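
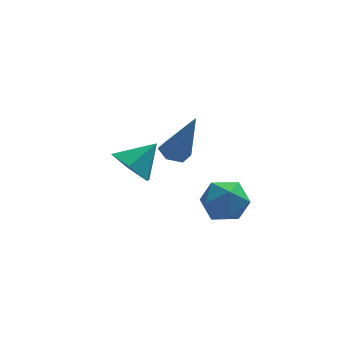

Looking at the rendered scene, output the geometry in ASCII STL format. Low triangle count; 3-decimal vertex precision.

solid 
facet normal -0.580 0.756 0.303
outer loop
vertex -0.907 0.387 -0.783
vertex -1.661 -0.109 -0.988
vertex -1.288 -0.161 -0.143
endloop
endfacet
facet normal 0.037 0.748 0.663
outer loop
vertex -0.907 0.387 -0.783
vertex -1.288 -0.161 -0.143
vertex -0.368 -0.126 -0.234
endloop
endfacet
facet normal 0.569 0.800 0.189
outer loop
vertex -0.907 0.387 -0.783
vertex -0.368 -0.126 -0.234
vertex -0.172 -0.052 -1.135
endloop
endfacet
facet normal 0.281 0.841 -0.462
outer loop
vertex -0.907 0.387 -0.783
vertex -0.172 -0.052 -1.135
vertex -0.971 -0.041 -1.601
endloop
endfacet
facet normal -0.429 0.814 -0.392
outer loop
vertex -0.907 0.387 -0.783
vertex -0.971 -0.041 -1.601
vertex -1.661 -0.109 -0.988
endloop
endfacet
facet normal 0.093 0.116 0.989
outer loop
vertex -0.368 -0.126 -0.234
vertex -1.288 -0.161 -0.143
vertex -0.789 -0.939 -0.099
endloop
endfacet
facet normal -0.904 0.130 0.407
outer loop
vertex -1.288 -0.161 -0.143
vertex -1.661 -0.109 -0.988
vertex -1.588 -0.928 -0.565
endloop
endfacet
facet normal -0.660 0.222 -0.718
outer loop
vertex -1.661 -0.109 -0.988
vertex -0.971 -0.041 -1.601
vertex -1.392 -0.854 -1.466
endloop
endfacet
facet normal 0.488 0.266 -0.831
outer loop
vertex -0.971 -0.041 -1.601
vertex -0.172 -0.052 -1.135
vertex -0.472 -0.819 -1.557
endloop
endfacet
facet normal 0.954 0.201 0.224
outer loop
vertex -0.172 -0.052 -1.135
vertex -0.368 -0.126 -0.234
vertex -0.099 -0.871 -0.712
endloop
endfacet
facet normal -0.281 -0.841 0.462
outer loop
vertex -0.853 -1.367 -0.917
vertex -0.789 -0.939 -0.099
vertex -1.588 -0.928 -0.565
endloop
endfacet
facet normal -0.569 -0.800 -0.189
outer loop
vertex -0.853 -1.367 -0.917
vertex -1.588 -0.928 -0.565
vertex -1.392 -0.854 -1.466
endloop
endfacet
facet normal -0.037 -0.748 -0.663
outer loop
vertex -0.853 -1.367 -0.917
vertex -1.392 -0.854 -1.466
vertex -0.472 -0.819 -1.557
endloop
endfacet
facet normal 0.580 -0.756 -0.303
outer loop
vertex -0.853 -1.367 -0.917
vertex -0.472 -0.819 -1.557
vertex -0.099 -0.871 -0.712
endloop
endfacet
facet normal 0.429 -0.814 0.392
outer loop
vertex -0.853 -1.367 -0.917
vertex -0.099 -0.871 -0.712
vertex -0.789 -0.939 -0.099
endloop
endfacet
facet normal -0.488 -0.266 0.831
outer loop
vertex -1.588 -0.928 -0.565
vertex -0.789 -0.939 -0.099
vertex -1.288 -0.161 -0.143
endloop
endfacet
facet normal -0.954 -0.201 -0.224
outer loop
vertex -1.392 -0.854 -1.466
vertex -1.588 -0.928 -0.565
vertex -1.661 -0.109 -0.988
endloop
endfacet
facet normal -0.093 -0.116 -0.989
outer loop
vertex -0.472 -0.819 -1.557
vertex -1.392 -0.854 -1.466
vertex -0.971 -0.041 -1.601
endloop
endfacet
facet normal 0.904 -0.130 -0.407
outer loop
vertex -0.099 -0.871 -0.712
vertex -0.472 -0.819 -1.557
vertex -0.172 -0.052 -1.135
endloop
endfacet
facet normal 0.660 -0.222 0.718
outer loop
vertex -0.789 -0.939 -0.099
vertex -0.099 -0.871 -0.712
vertex -0.368 -0.126 -0.234
endloop
endfacet
facet normal -0.308 0.231 -0.923
outer loop
vertex -1.601 4.244 -1.227
vertex -1.968 3.744 -1.23
vertex -2.184 4.286 -1.022
endloop
endfacet
facet normal 0.209 0.887 0.411
outer loop
vertex -1.601 4.244 -1.227
vertex -2.184 4.286 -1.022
vertex -1.292 3.236 0.79
endloop
endfacet
facet normal -0.308 0.231 -0.923
outer loop
vertex -2.184 4.286 -1.022
vertex -1.968 3.744 -1.23
vertex -2.551 3.786 -1.025
endloop
endfacet
facet normal -0.650 0.474 0.594
outer loop
vertex -2.184 4.286 -1.022
vertex -2.551 3.786 -1.025
vertex -1.292 3.236 0.79
endloop
endfacet
facet normal -0.308 0.231 -0.923
outer loop
vertex -2.551 3.786 -1.025
vertex -1.968 3.744 -1.23
vertex -2.334 3.244 -1.233
endloop
endfacet
facet normal -0.786 -0.469 0.403
outer loop
vertex -2.551 3.786 -1.025
vertex -2.334 3.244 -1.233
vertex -1.292 3.236 0.79
endloop
endfacet
facet normal -0.309 0.232 -0.922
outer loop
vertex -2.334 3.244 -1.233
vertex -1.968 3.744 -1.23
vertex -1.751 3.202 -1.439
endloop
endfacet
facet normal -0.062 -0.998 0.028
outer loop
vertex -2.334 3.244 -1.233
vertex -1.751 3.202 -1.439
vertex -1.292 3.236 0.79
endloop
endfacet
facet normal -0.309 0.232 -0.922
outer loop
vertex -1.751 3.202 -1.439
vertex -1.968 3.744 -1.23
vertex -1.384 3.702 -1.436
endloop
endfacet
facet normal 0.797 -0.584 -0.155
outer loop
vertex -1.751 3.202 -1.439
vertex -1.384 3.702 -1.436
vertex -1.292 3.236 0.79
endloop
endfacet
facet normal -0.309 0.232 -0.922
outer loop
vertex -1.384 3.702 -1.436
vertex -1.968 3.744 -1.23
vertex -1.601 4.244 -1.227
endloop
endfacet
facet normal 0.933 0.359 0.037
outer loop
vertex -1.384 3.702 -1.436
vertex -1.601 4.244 -1.227
vertex -1.292 3.236 0.79
endloop
endfacet
facet normal -0.716 -0.277 -0.640
outer loop
vertex -3.094 1.926 -1.32
vertex -3.73 1.974 -0.629
vertex -3.551 2.731 -1.157
endloop
endfacet
facet normal 0.800 0.516 -0.307
outer loop
vertex -3.094 1.926 -1.32
vertex -3.551 2.731 -1.157
vertex -2.77 2.346 0.229
endloop
endfacet
facet normal -0.717 -0.277 -0.640
outer loop
vertex -3.551 2.731 -1.157
vertex -3.73 1.974 -0.629
vertex -4.187 2.78 -0.466
endloop
endfacet
facet normal 0.226 0.964 0.140
outer loop
vertex -3.551 2.731 -1.157
vertex -4.187 2.78 -0.466
vertex -2.77 2.346 0.229
endloop
endfacet
facet normal -0.716 -0.277 -0.641
outer loop
vertex -4.187 2.78 -0.466
vertex -3.73 1.974 -0.629
vertex -4.366 2.023 0.061
endloop
endfacet
facet normal -0.202 0.591 0.781
outer loop
vertex -4.187 2.78 -0.466
vertex -4.366 2.023 0.061
vertex -2.77 2.346 0.229
endloop
endfacet
facet normal -0.716 -0.278 -0.640
outer loop
vertex -4.366 2.023 0.061
vertex -3.73 1.974 -0.629
vertex -3.909 1.218 -0.101
endloop
endfacet
facet normal -0.056 -0.228 0.972
outer loop
vertex -4.366 2.023 0.061
vertex -3.909 1.218 -0.101
vertex -2.77 2.346 0.229
endloop
endfacet
facet normal -0.717 -0.277 -0.640
outer loop
vertex -3.909 1.218 -0.101
vertex -3.73 1.974 -0.629
vertex -3.273 1.169 -0.792
endloop
endfacet
facet normal 0.518 -0.676 0.524
outer loop
vertex -3.909 1.218 -0.101
vertex -3.273 1.169 -0.792
vertex -2.77 2.346 0.229
endloop
endfacet
facet normal -0.716 -0.277 -0.640
outer loop
vertex -3.273 1.169 -0.792
vertex -3.73 1.974 -0.629
vertex -3.094 1.926 -1.32
endloop
endfacet
facet normal 0.946 -0.304 -0.115
outer loop
vertex -3.273 1.169 -0.792
vertex -3.094 1.926 -1.32
vertex -2.77 2.346 0.229
endloop
endfacet

endsolid


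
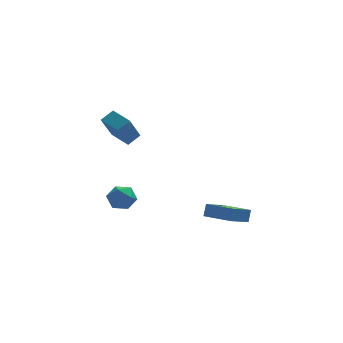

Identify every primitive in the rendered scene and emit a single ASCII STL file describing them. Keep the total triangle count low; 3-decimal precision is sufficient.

solid 
facet normal -0.652 0.182 0.736
outer loop
vertex -3.44 0.514 -2.388
vertex -2.783 0.189 -1.726
vertex -2.799 1.145 -1.977
endloop
endfacet
facet normal -0.748 0.635 0.192
outer loop
vertex -3.44 0.514 -2.388
vertex -2.799 1.145 -1.977
vertex -2.998 1.203 -2.943
endloop
endfacet
facet normal -0.885 0.251 -0.393
outer loop
vertex -3.44 0.514 -2.388
vertex -2.998 1.203 -2.943
vertex -3.105 0.283 -3.289
endloop
endfacet
facet normal -0.872 -0.441 -0.211
outer loop
vertex -3.44 0.514 -2.388
vertex -3.105 0.283 -3.289
vertex -2.971 -0.343 -2.537
endloop
endfacet
facet normal -0.728 -0.483 0.486
outer loop
vertex -3.44 0.514 -2.388
vertex -2.971 -0.343 -2.537
vertex -2.783 0.189 -1.726
endloop
endfacet
facet normal -0.136 0.987 0.087
outer loop
vertex -2.998 1.203 -2.943
vertex -2.799 1.145 -1.977
vertex -2.069 1.303 -2.623
endloop
endfacet
facet normal 0.019 0.254 0.967
outer loop
vertex -2.799 1.145 -1.977
vertex -2.783 0.189 -1.726
vertex -1.935 0.677 -1.871
endloop
endfacet
facet normal -0.105 -0.820 0.562
outer loop
vertex -2.783 0.189 -1.726
vertex -2.971 -0.343 -2.537
vertex -2.042 -0.243 -2.217
endloop
endfacet
facet normal -0.338 -0.752 -0.566
outer loop
vertex -2.971 -0.343 -2.537
vertex -3.105 0.283 -3.289
vertex -2.241 -0.185 -3.183
endloop
endfacet
facet normal -0.357 0.365 -0.860
outer loop
vertex -3.105 0.283 -3.289
vertex -2.998 1.203 -2.943
vertex -2.257 0.771 -3.434
endloop
endfacet
facet normal 0.872 0.441 0.211
outer loop
vertex -1.6 0.446 -2.772
vertex -2.069 1.303 -2.623
vertex -1.935 0.677 -1.871
endloop
endfacet
facet normal 0.885 -0.251 0.393
outer loop
vertex -1.6 0.446 -2.772
vertex -1.935 0.677 -1.871
vertex -2.042 -0.243 -2.217
endloop
endfacet
facet normal 0.748 -0.635 -0.192
outer loop
vertex -1.6 0.446 -2.772
vertex -2.042 -0.243 -2.217
vertex -2.241 -0.185 -3.183
endloop
endfacet
facet normal 0.652 -0.182 -0.736
outer loop
vertex -1.6 0.446 -2.772
vertex -2.241 -0.185 -3.183
vertex -2.257 0.771 -3.434
endloop
endfacet
facet normal 0.728 0.483 -0.486
outer loop
vertex -1.6 0.446 -2.772
vertex -2.257 0.771 -3.434
vertex -2.069 1.303 -2.623
endloop
endfacet
facet normal 0.338 0.752 0.566
outer loop
vertex -1.935 0.677 -1.871
vertex -2.069 1.303 -2.623
vertex -2.799 1.145 -1.977
endloop
endfacet
facet normal 0.357 -0.365 0.860
outer loop
vertex -2.042 -0.243 -2.217
vertex -1.935 0.677 -1.871
vertex -2.783 0.189 -1.726
endloop
endfacet
facet normal 0.136 -0.987 -0.087
outer loop
vertex -2.241 -0.185 -3.183
vertex -2.042 -0.243 -2.217
vertex -2.971 -0.343 -2.537
endloop
endfacet
facet normal -0.019 -0.254 -0.967
outer loop
vertex -2.257 0.771 -3.434
vertex -2.241 -0.185 -3.183
vertex -3.105 0.283 -3.289
endloop
endfacet
facet normal 0.105 0.820 -0.562
outer loop
vertex -2.069 1.303 -2.623
vertex -2.257 0.771 -3.434
vertex -2.998 1.203 -2.943
endloop
endfacet
facet normal -0.666 0.730 -0.152
outer loop
vertex 2.37 -0.455 -3.043
vertex 3.609 0.516 -3.808
vertex 2.159 -0.814 -3.841
endloop
endfacet
facet normal -0.708 -0.555 0.437
outer loop
vertex 3.511 -2.296 -3.532
vertex 2.37 -0.455 -3.043
vertex 2.159 -0.814 -3.841
endloop
endfacet
facet normal -0.666 0.730 -0.152
outer loop
vertex 2.159 -0.814 -3.841
vertex 3.609 0.516 -3.808
vertex 3.398 0.157 -4.606
endloop
endfacet
facet normal -0.235 -0.399 -0.886
outer loop
vertex 3.398 0.157 -4.606
vertex 3.511 -2.296 -3.532
vertex 2.159 -0.814 -3.841
endloop
endfacet
facet normal 0.235 0.399 0.886
outer loop
vertex 2.37 -0.455 -3.043
vertex 4.961 -0.966 -3.499
vertex 3.609 0.516 -3.808
endloop
endfacet
facet normal -0.708 -0.555 0.437
outer loop
vertex 3.722 -1.937 -2.734
vertex 2.37 -0.455 -3.043
vertex 3.511 -2.296 -3.532
endloop
endfacet
facet normal 0.235 0.399 0.886
outer loop
vertex 3.722 -1.937 -2.734
vertex 4.961 -0.966 -3.499
vertex 2.37 -0.455 -3.043
endloop
endfacet
facet normal 0.708 0.555 -0.437
outer loop
vertex 3.609 0.516 -3.808
vertex 4.961 -0.966 -3.499
vertex 3.398 0.157 -4.606
endloop
endfacet
facet normal -0.235 -0.399 -0.886
outer loop
vertex 4.75 -1.325 -4.297
vertex 3.511 -2.296 -3.532
vertex 3.398 0.157 -4.606
endloop
endfacet
facet normal 0.708 0.555 -0.437
outer loop
vertex 3.398 0.157 -4.606
vertex 4.961 -0.966 -3.499
vertex 4.75 -1.325 -4.297
endloop
endfacet
facet normal 0.666 -0.730 0.152
outer loop
vertex 4.75 -1.325 -4.297
vertex 3.722 -1.937 -2.734
vertex 3.511 -2.296 -3.532
endloop
endfacet
facet normal 0.666 -0.730 0.152
outer loop
vertex 4.961 -0.966 -3.499
vertex 3.722 -1.937 -2.734
vertex 4.75 -1.325 -4.297
endloop
endfacet
facet normal -0.359 -0.420 0.833
outer loop
vertex -2.277 -1.627 4.897
vertex -3.066 -0.405 5.173
vertex -3.036 -2.0 4.382
endloop
endfacet
facet normal 0.533 -0.826 -0.187
outer loop
vertex -2.314 -1.155 2.707
vertex -2.277 -1.627 4.897
vertex -3.036 -2.0 4.382
endloop
endfacet
facet normal -0.359 -0.420 0.833
outer loop
vertex -3.036 -2.0 4.382
vertex -3.066 -0.405 5.173
vertex -3.824 -0.778 4.658
endloop
endfacet
facet normal -0.766 -0.377 -0.520
outer loop
vertex -3.824 -0.778 4.658
vertex -2.314 -1.155 2.707
vertex -3.036 -2.0 4.382
endloop
endfacet
facet normal 0.766 0.377 0.520
outer loop
vertex -2.277 -1.627 4.897
vertex -2.344 0.44 3.498
vertex -3.066 -0.405 5.173
endloop
endfacet
facet normal 0.533 -0.825 -0.187
outer loop
vertex -1.556 -0.782 3.222
vertex -2.277 -1.627 4.897
vertex -2.314 -1.155 2.707
endloop
endfacet
facet normal 0.767 0.377 0.520
outer loop
vertex -1.556 -0.782 3.222
vertex -2.344 0.44 3.498
vertex -2.277 -1.627 4.897
endloop
endfacet
facet normal -0.533 0.825 0.187
outer loop
vertex -3.066 -0.405 5.173
vertex -2.344 0.44 3.498
vertex -3.824 -0.778 4.658
endloop
endfacet
facet normal -0.766 -0.377 -0.520
outer loop
vertex -3.103 0.067 2.983
vertex -2.314 -1.155 2.707
vertex -3.824 -0.778 4.658
endloop
endfacet
facet normal -0.533 0.825 0.187
outer loop
vertex -3.824 -0.778 4.658
vertex -2.344 0.44 3.498
vertex -3.103 0.067 2.983
endloop
endfacet
facet normal 0.359 0.420 -0.833
outer loop
vertex -3.103 0.067 2.983
vertex -1.556 -0.782 3.222
vertex -2.314 -1.155 2.707
endloop
endfacet
facet normal 0.359 0.420 -0.833
outer loop
vertex -2.344 0.44 3.498
vertex -1.556 -0.782 3.222
vertex -3.103 0.067 2.983
endloop
endfacet

endsolid


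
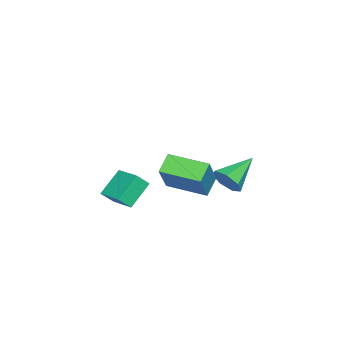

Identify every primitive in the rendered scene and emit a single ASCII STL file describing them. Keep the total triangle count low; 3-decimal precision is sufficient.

solid 
facet normal -0.566 -0.050 -0.823
outer loop
vertex 1.402 -0.838 2.282
vertex 1.447 1.265 2.122
vertex 2.366 -0.909 1.623
endloop
endfacet
facet normal -0.021 -0.997 0.076
outer loop
vertex 3.533 -0.805 3.318
vertex 1.402 -0.838 2.282
vertex 2.366 -0.909 1.623
endloop
endfacet
facet normal -0.566 -0.050 -0.823
outer loop
vertex 2.366 -0.909 1.623
vertex 1.447 1.265 2.122
vertex 2.411 1.194 1.463
endloop
endfacet
facet normal 0.824 -0.061 -0.564
outer loop
vertex 2.411 1.194 1.463
vertex 3.533 -0.805 3.318
vertex 2.366 -0.909 1.623
endloop
endfacet
facet normal -0.824 0.061 0.564
outer loop
vertex 1.402 -0.838 2.282
vertex 2.614 1.369 3.817
vertex 1.447 1.265 2.122
endloop
endfacet
facet normal -0.021 -0.997 0.076
outer loop
vertex 2.569 -0.734 3.977
vertex 1.402 -0.838 2.282
vertex 3.533 -0.805 3.318
endloop
endfacet
facet normal -0.824 0.061 0.564
outer loop
vertex 2.569 -0.734 3.977
vertex 2.614 1.369 3.817
vertex 1.402 -0.838 2.282
endloop
endfacet
facet normal 0.021 0.997 -0.076
outer loop
vertex 1.447 1.265 2.122
vertex 2.614 1.369 3.817
vertex 2.411 1.194 1.463
endloop
endfacet
facet normal 0.824 -0.061 -0.564
outer loop
vertex 3.578 1.298 3.158
vertex 3.533 -0.805 3.318
vertex 2.411 1.194 1.463
endloop
endfacet
facet normal 0.021 0.997 -0.076
outer loop
vertex 2.411 1.194 1.463
vertex 2.614 1.369 3.817
vertex 3.578 1.298 3.158
endloop
endfacet
facet normal 0.566 0.050 0.823
outer loop
vertex 3.578 1.298 3.158
vertex 2.569 -0.734 3.977
vertex 3.533 -0.805 3.318
endloop
endfacet
facet normal 0.566 0.050 0.823
outer loop
vertex 2.614 1.369 3.817
vertex 2.569 -0.734 3.977
vertex 3.578 1.298 3.158
endloop
endfacet
facet normal 0.829 -0.356 -0.431
outer loop
vertex -2.407 0.367 -0.13
vertex -2.891 0.194 -0.917
vertex -2.429 0.975 -0.674
endloop
endfacet
facet normal 0.210 0.656 0.725
outer loop
vertex -2.407 0.367 -0.13
vertex -2.429 0.975 -0.674
vertex -4.649 0.946 -0.003
endloop
endfacet
facet normal 0.829 -0.356 -0.432
outer loop
vertex -2.429 0.975 -0.674
vertex -2.891 0.194 -0.917
vertex -2.799 0.995 -1.401
endloop
endfacet
facet normal -0.004 1.000 0.030
outer loop
vertex -2.429 0.975 -0.674
vertex -2.799 0.995 -1.401
vertex -4.649 0.946 -0.003
endloop
endfacet
facet normal 0.829 -0.356 -0.431
outer loop
vertex -2.799 0.995 -1.401
vertex -2.891 0.194 -0.917
vertex -3.238 0.411 -1.763
endloop
endfacet
facet normal -0.448 0.690 -0.569
outer loop
vertex -2.799 0.995 -1.401
vertex -3.238 0.411 -1.763
vertex -4.649 0.946 -0.003
endloop
endfacet
facet normal 0.829 -0.355 -0.431
outer loop
vertex -3.238 0.411 -1.763
vertex -2.891 0.194 -0.917
vertex -3.416 -0.337 -1.489
endloop
endfacet
facet normal -0.785 -0.039 -0.618
outer loop
vertex -3.238 0.411 -1.763
vertex -3.416 -0.337 -1.489
vertex -4.649 0.946 -0.003
endloop
endfacet
facet normal 0.829 -0.355 -0.432
outer loop
vertex -3.416 -0.337 -1.489
vertex -2.891 0.194 -0.917
vertex -3.198 -0.685 -0.784
endloop
endfacet
facet normal -0.763 -0.641 -0.080
outer loop
vertex -3.416 -0.337 -1.489
vertex -3.198 -0.685 -0.784
vertex -4.649 0.946 -0.003
endloop
endfacet
facet normal 0.829 -0.355 -0.432
outer loop
vertex -3.198 -0.685 -0.784
vertex -2.891 0.194 -0.917
vertex -2.749 -0.371 -0.18
endloop
endfacet
facet normal -0.398 -0.659 0.638
outer loop
vertex -3.198 -0.685 -0.784
vertex -2.749 -0.371 -0.18
vertex -4.649 0.946 -0.003
endloop
endfacet
facet normal 0.829 -0.355 -0.432
outer loop
vertex -2.749 -0.371 -0.18
vertex -2.891 0.194 -0.917
vertex -2.407 0.367 -0.13
endloop
endfacet
facet normal 0.035 -0.084 0.996
outer loop
vertex -2.749 -0.371 -0.18
vertex -2.407 0.367 -0.13
vertex -4.649 0.946 -0.003
endloop
endfacet
facet normal -0.724 0.266 0.636
outer loop
vertex 0.747 -4.079 1.033
vertex 1.542 -2.8 1.402
vertex 0.295 -3.59 0.314
endloop
endfacet
facet normal -0.513 -0.825 -0.238
outer loop
vertex 1.518 -4.04 -0.762
vertex 0.747 -4.079 1.033
vertex 0.295 -3.59 0.314
endloop
endfacet
facet normal -0.724 0.266 0.637
outer loop
vertex 0.295 -3.59 0.314
vertex 1.542 -2.8 1.402
vertex 1.089 -2.312 0.683
endloop
endfacet
facet normal -0.462 0.499 -0.733
outer loop
vertex 1.089 -2.312 0.683
vertex 1.518 -4.04 -0.762
vertex 0.295 -3.59 0.314
endloop
endfacet
facet normal 0.462 -0.499 0.733
outer loop
vertex 0.747 -4.079 1.033
vertex 2.765 -3.25 0.326
vertex 1.542 -2.8 1.402
endloop
endfacet
facet normal -0.512 -0.826 -0.238
outer loop
vertex 1.971 -4.528 -0.043
vertex 0.747 -4.079 1.033
vertex 1.518 -4.04 -0.762
endloop
endfacet
facet normal 0.462 -0.499 0.733
outer loop
vertex 1.971 -4.528 -0.043
vertex 2.765 -3.25 0.326
vertex 0.747 -4.079 1.033
endloop
endfacet
facet normal 0.512 0.825 0.237
outer loop
vertex 1.542 -2.8 1.402
vertex 2.765 -3.25 0.326
vertex 1.089 -2.312 0.683
endloop
endfacet
facet normal -0.462 0.499 -0.733
outer loop
vertex 2.313 -2.761 -0.393
vertex 1.518 -4.04 -0.762
vertex 1.089 -2.312 0.683
endloop
endfacet
facet normal 0.512 0.825 0.239
outer loop
vertex 1.089 -2.312 0.683
vertex 2.765 -3.25 0.326
vertex 2.313 -2.761 -0.393
endloop
endfacet
facet normal 0.724 -0.266 -0.637
outer loop
vertex 2.313 -2.761 -0.393
vertex 1.971 -4.528 -0.043
vertex 1.518 -4.04 -0.762
endloop
endfacet
facet normal 0.724 -0.266 -0.636
outer loop
vertex 2.765 -3.25 0.326
vertex 1.971 -4.528 -0.043
vertex 2.313 -2.761 -0.393
endloop
endfacet

endsolid


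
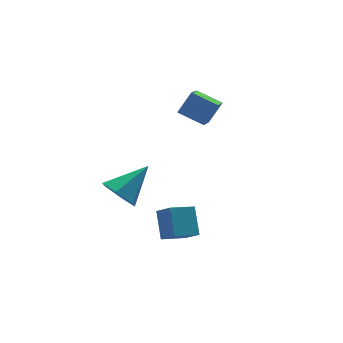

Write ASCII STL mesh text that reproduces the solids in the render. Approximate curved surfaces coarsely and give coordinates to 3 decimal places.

solid 
facet normal -0.948 -0.022 0.317
outer loop
vertex -0.133 -0.79 -1.504
vertex -0.38 0.009 -2.187
vertex -0.463 -1.798 -2.564
endloop
endfacet
facet normal 0.229 -0.740 0.632
outer loop
vertex 0.76 -1.769 -2.973
vertex -0.133 -0.79 -1.504
vertex -0.463 -1.798 -2.564
endloop
endfacet
facet normal -0.948 -0.022 0.316
outer loop
vertex -0.463 -1.798 -2.564
vertex -0.38 0.009 -2.187
vertex -0.71 -0.999 -3.248
endloop
endfacet
facet normal -0.220 -0.673 -0.706
outer loop
vertex -0.71 -0.999 -3.248
vertex 0.76 -1.769 -2.973
vertex -0.463 -1.798 -2.564
endloop
endfacet
facet normal 0.220 0.672 0.707
outer loop
vertex -0.133 -0.79 -1.504
vertex 0.843 0.038 -2.596
vertex -0.38 0.009 -2.187
endloop
endfacet
facet normal 0.228 -0.740 0.632
outer loop
vertex 1.09 -0.761 -1.912
vertex -0.133 -0.79 -1.504
vertex 0.76 -1.769 -2.973
endloop
endfacet
facet normal 0.220 0.673 0.706
outer loop
vertex 1.09 -0.761 -1.912
vertex 0.843 0.038 -2.596
vertex -0.133 -0.79 -1.504
endloop
endfacet
facet normal -0.229 0.740 -0.632
outer loop
vertex -0.38 0.009 -2.187
vertex 0.843 0.038 -2.596
vertex -0.71 -0.999 -3.248
endloop
endfacet
facet normal -0.220 -0.672 -0.707
outer loop
vertex 0.513 -0.97 -3.656
vertex 0.76 -1.769 -2.973
vertex -0.71 -0.999 -3.248
endloop
endfacet
facet normal -0.229 0.740 -0.633
outer loop
vertex -0.71 -0.999 -3.248
vertex 0.843 0.038 -2.596
vertex 0.513 -0.97 -3.656
endloop
endfacet
facet normal 0.948 0.023 -0.316
outer loop
vertex 0.513 -0.97 -3.656
vertex 1.09 -0.761 -1.912
vertex 0.76 -1.769 -2.973
endloop
endfacet
facet normal 0.948 0.022 -0.316
outer loop
vertex 0.843 0.038 -2.596
vertex 1.09 -0.761 -1.912
vertex 0.513 -0.97 -3.656
endloop
endfacet
facet normal -0.810 -0.140 -0.570
outer loop
vertex -1.074 0.709 -2.089
vertex -1.644 1.128 -1.382
vertex -1.238 1.696 -2.099
endloop
endfacet
facet normal 0.838 0.134 -0.530
outer loop
vertex -1.074 0.709 -2.089
vertex -1.238 1.696 -2.099
vertex -0.016 1.412 -0.238
endloop
endfacet
facet normal -0.810 -0.140 -0.570
outer loop
vertex -1.238 1.696 -2.099
vertex -1.644 1.128 -1.382
vertex -1.808 2.115 -1.392
endloop
endfacet
facet normal 0.448 0.880 -0.160
outer loop
vertex -1.238 1.696 -2.099
vertex -1.808 2.115 -1.392
vertex -0.016 1.412 -0.238
endloop
endfacet
facet normal -0.810 -0.140 -0.570
outer loop
vertex -1.808 2.115 -1.392
vertex -1.644 1.128 -1.382
vertex -2.214 1.548 -0.676
endloop
endfacet
facet normal -0.069 0.801 0.595
outer loop
vertex -1.808 2.115 -1.392
vertex -2.214 1.548 -0.676
vertex -0.016 1.412 -0.238
endloop
endfacet
facet normal -0.810 -0.141 -0.570
outer loop
vertex -2.214 1.548 -0.676
vertex -1.644 1.128 -1.382
vertex -2.049 0.561 -0.666
endloop
endfacet
facet normal -0.197 -0.023 0.980
outer loop
vertex -2.214 1.548 -0.676
vertex -2.049 0.561 -0.666
vertex -0.016 1.412 -0.238
endloop
endfacet
facet normal -0.810 -0.141 -0.570
outer loop
vertex -2.049 0.561 -0.666
vertex -1.644 1.128 -1.382
vertex -1.479 0.142 -1.372
endloop
endfacet
facet normal 0.193 -0.768 0.611
outer loop
vertex -2.049 0.561 -0.666
vertex -1.479 0.142 -1.372
vertex -0.016 1.412 -0.238
endloop
endfacet
facet normal -0.810 -0.141 -0.569
outer loop
vertex -1.479 0.142 -1.372
vertex -1.644 1.128 -1.382
vertex -1.074 0.709 -2.089
endloop
endfacet
facet normal 0.710 -0.689 -0.144
outer loop
vertex -1.479 0.142 -1.372
vertex -1.074 0.709 -2.089
vertex -0.016 1.412 -0.238
endloop
endfacet
facet normal -0.577 0.729 0.367
outer loop
vertex 2.283 1.68 3.641
vertex 3.152 2.754 2.875
vertex 1.535 1.583 2.658
endloop
endfacet
facet normal -0.550 -0.680 0.485
outer loop
vertex 2.308 0.606 2.165
vertex 2.283 1.68 3.641
vertex 1.535 1.583 2.658
endloop
endfacet
facet normal -0.577 0.729 0.368
outer loop
vertex 1.535 1.583 2.658
vertex 3.152 2.754 2.875
vertex 2.403 2.657 1.891
endloop
endfacet
facet normal -0.604 -0.078 -0.793
outer loop
vertex 2.403 2.657 1.891
vertex 2.308 0.606 2.165
vertex 1.535 1.583 2.658
endloop
endfacet
facet normal 0.604 0.077 0.793
outer loop
vertex 2.283 1.68 3.641
vertex 3.925 1.777 2.382
vertex 3.152 2.754 2.875
endloop
endfacet
facet normal -0.550 -0.680 0.485
outer loop
vertex 3.057 0.703 3.149
vertex 2.283 1.68 3.641
vertex 2.308 0.606 2.165
endloop
endfacet
facet normal 0.604 0.079 0.793
outer loop
vertex 3.057 0.703 3.149
vertex 3.925 1.777 2.382
vertex 2.283 1.68 3.641
endloop
endfacet
facet normal 0.550 0.680 -0.485
outer loop
vertex 3.152 2.754 2.875
vertex 3.925 1.777 2.382
vertex 2.403 2.657 1.891
endloop
endfacet
facet normal -0.603 -0.078 -0.794
outer loop
vertex 3.177 1.68 1.399
vertex 2.308 0.606 2.165
vertex 2.403 2.657 1.891
endloop
endfacet
facet normal 0.550 0.680 -0.485
outer loop
vertex 2.403 2.657 1.891
vertex 3.925 1.777 2.382
vertex 3.177 1.68 1.399
endloop
endfacet
facet normal 0.577 -0.729 -0.368
outer loop
vertex 3.177 1.68 1.399
vertex 3.057 0.703 3.149
vertex 2.308 0.606 2.165
endloop
endfacet
facet normal 0.577 -0.729 -0.367
outer loop
vertex 3.925 1.777 2.382
vertex 3.057 0.703 3.149
vertex 3.177 1.68 1.399
endloop
endfacet

endsolid


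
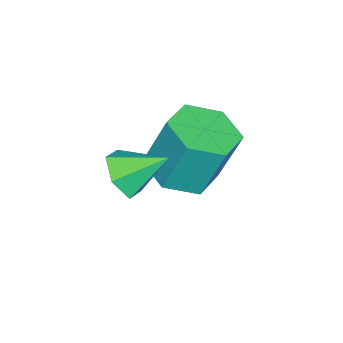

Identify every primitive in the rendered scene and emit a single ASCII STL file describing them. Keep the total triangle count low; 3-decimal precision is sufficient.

solid 
facet normal 0.059 -0.345 -0.937
outer loop
vertex 2.997 1.911 2.04
vertex 2.202 1.964 1.97
vertex 2.663 2.586 1.77
endloop
endfacet
facet normal 0.907 0.411 -0.094
outer loop
vertex 2.997 1.911 2.04
vertex 2.663 2.586 1.77
vertex 2.913 2.404 3.379
endloop
endfacet
facet normal 0.907 0.411 -0.094
outer loop
vertex 2.913 2.404 3.379
vertex 2.663 2.586 1.77
vertex 2.579 3.079 3.11
endloop
endfacet
facet normal -0.059 0.344 0.937
outer loop
vertex 2.913 2.404 3.379
vertex 2.579 3.079 3.11
vertex 2.118 2.456 3.31
endloop
endfacet
facet normal 0.058 -0.345 -0.937
outer loop
vertex 2.663 2.586 1.77
vertex 2.202 1.964 1.97
vertex 1.868 2.639 1.701
endloop
endfacet
facet normal 0.092 0.936 -0.339
outer loop
vertex 2.663 2.586 1.77
vertex 1.868 2.639 1.701
vertex 2.579 3.079 3.11
endloop
endfacet
facet normal 0.092 0.936 -0.339
outer loop
vertex 2.579 3.079 3.11
vertex 1.868 2.639 1.701
vertex 1.784 3.132 3.04
endloop
endfacet
facet normal -0.060 0.345 0.937
outer loop
vertex 2.579 3.079 3.11
vertex 1.784 3.132 3.04
vertex 2.118 2.456 3.31
endloop
endfacet
facet normal 0.059 -0.344 -0.937
outer loop
vertex 1.868 2.639 1.701
vertex 2.202 1.964 1.97
vertex 1.407 2.016 1.901
endloop
endfacet
facet normal -0.815 0.525 -0.244
outer loop
vertex 1.868 2.639 1.701
vertex 1.407 2.016 1.901
vertex 1.784 3.132 3.04
endloop
endfacet
facet normal -0.815 0.525 -0.244
outer loop
vertex 1.784 3.132 3.04
vertex 1.407 2.016 1.901
vertex 1.323 2.509 3.24
endloop
endfacet
facet normal -0.060 0.345 0.937
outer loop
vertex 1.784 3.132 3.04
vertex 1.323 2.509 3.24
vertex 2.118 2.456 3.31
endloop
endfacet
facet normal 0.059 -0.344 -0.937
outer loop
vertex 1.407 2.016 1.901
vertex 2.202 1.964 1.97
vertex 1.741 1.341 2.17
endloop
endfacet
facet normal -0.907 -0.411 0.094
outer loop
vertex 1.407 2.016 1.901
vertex 1.741 1.341 2.17
vertex 1.323 2.509 3.24
endloop
endfacet
facet normal -0.907 -0.411 0.094
outer loop
vertex 1.323 2.509 3.24
vertex 1.741 1.341 2.17
vertex 1.657 1.834 3.51
endloop
endfacet
facet normal -0.059 0.345 0.937
outer loop
vertex 1.323 2.509 3.24
vertex 1.657 1.834 3.51
vertex 2.118 2.456 3.31
endloop
endfacet
facet normal 0.060 -0.345 -0.937
outer loop
vertex 1.741 1.341 2.17
vertex 2.202 1.964 1.97
vertex 2.536 1.288 2.24
endloop
endfacet
facet normal -0.092 -0.936 0.339
outer loop
vertex 1.741 1.341 2.17
vertex 2.536 1.288 2.24
vertex 1.657 1.834 3.51
endloop
endfacet
facet normal -0.092 -0.936 0.339
outer loop
vertex 1.657 1.834 3.51
vertex 2.536 1.288 2.24
vertex 2.452 1.781 3.579
endloop
endfacet
facet normal -0.058 0.345 0.937
outer loop
vertex 1.657 1.834 3.51
vertex 2.452 1.781 3.579
vertex 2.118 2.456 3.31
endloop
endfacet
facet normal 0.060 -0.345 -0.937
outer loop
vertex 2.536 1.288 2.24
vertex 2.202 1.964 1.97
vertex 2.997 1.911 2.04
endloop
endfacet
facet normal 0.815 -0.525 0.244
outer loop
vertex 2.536 1.288 2.24
vertex 2.997 1.911 2.04
vertex 2.452 1.781 3.579
endloop
endfacet
facet normal 0.815 -0.525 0.244
outer loop
vertex 2.452 1.781 3.579
vertex 2.997 1.911 2.04
vertex 2.913 2.404 3.379
endloop
endfacet
facet normal -0.059 0.344 0.937
outer loop
vertex 2.452 1.781 3.579
vertex 2.913 2.404 3.379
vertex 2.118 2.456 3.31
endloop
endfacet
facet normal 0.263 -0.795 -0.547
outer loop
vertex 4.454 1.887 2.96
vertex 4.017 1.566 3.216
vertex 3.907 1.876 2.713
endloop
endfacet
facet normal 0.166 0.897 -0.409
outer loop
vertex 4.454 1.887 2.96
vertex 3.907 1.876 2.713
vertex 3.743 2.394 3.784
endloop
endfacet
facet normal 0.263 -0.795 -0.547
outer loop
vertex 3.907 1.876 2.713
vertex 4.017 1.566 3.216
vertex 3.47 1.555 2.969
endloop
endfacet
facet normal -0.683 0.611 -0.400
outer loop
vertex 3.907 1.876 2.713
vertex 3.47 1.555 2.969
vertex 3.743 2.394 3.784
endloop
endfacet
facet normal 0.262 -0.796 -0.546
outer loop
vertex 3.47 1.555 2.969
vertex 4.017 1.566 3.216
vertex 3.579 1.246 3.472
endloop
endfacet
facet normal -0.965 0.069 0.252
outer loop
vertex 3.47 1.555 2.969
vertex 3.579 1.246 3.472
vertex 3.743 2.394 3.784
endloop
endfacet
facet normal 0.262 -0.795 -0.546
outer loop
vertex 3.579 1.246 3.472
vertex 4.017 1.566 3.216
vertex 4.126 1.257 3.718
endloop
endfacet
facet normal -0.400 -0.187 0.897
outer loop
vertex 3.579 1.246 3.472
vertex 4.126 1.257 3.718
vertex 3.743 2.394 3.784
endloop
endfacet
facet normal 0.263 -0.795 -0.547
outer loop
vertex 4.126 1.257 3.718
vertex 4.017 1.566 3.216
vertex 4.564 1.578 3.462
endloop
endfacet
facet normal 0.447 0.099 0.889
outer loop
vertex 4.126 1.257 3.718
vertex 4.564 1.578 3.462
vertex 3.743 2.394 3.784
endloop
endfacet
facet normal 0.263 -0.795 -0.547
outer loop
vertex 4.564 1.578 3.462
vertex 4.017 1.566 3.216
vertex 4.454 1.887 2.96
endloop
endfacet
facet normal 0.730 0.642 0.235
outer loop
vertex 4.564 1.578 3.462
vertex 4.454 1.887 2.96
vertex 3.743 2.394 3.784
endloop
endfacet

endsolid


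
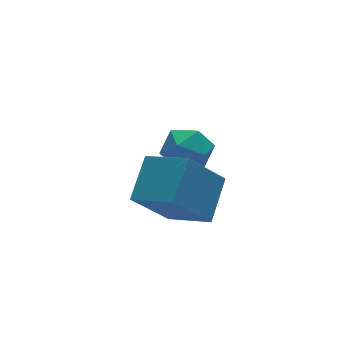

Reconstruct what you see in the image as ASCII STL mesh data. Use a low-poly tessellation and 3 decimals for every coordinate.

solid 
facet normal -0.642 0.006 0.766
outer loop
vertex -3.553 -3.615 2.218
vertex -2.497 -2.63 3.096
vertex -4.294 -2.258 1.587
endloop
endfacet
facet normal -0.625 -0.583 -0.520
outer loop
vertex -2.983 -2.27 0.024
vertex -3.553 -3.615 2.218
vertex -4.294 -2.258 1.587
endloop
endfacet
facet normal -0.642 0.006 0.766
outer loop
vertex -4.294 -2.258 1.587
vertex -2.497 -2.63 3.096
vertex -3.237 -1.273 2.465
endloop
endfacet
facet normal -0.443 0.813 -0.378
outer loop
vertex -3.237 -1.273 2.465
vertex -2.983 -2.27 0.024
vertex -4.294 -2.258 1.587
endloop
endfacet
facet normal 0.443 -0.813 0.378
outer loop
vertex -3.553 -3.615 2.218
vertex -1.186 -2.642 1.533
vertex -2.497 -2.63 3.096
endloop
endfacet
facet normal -0.625 -0.582 -0.520
outer loop
vertex -2.243 -3.627 0.655
vertex -3.553 -3.615 2.218
vertex -2.983 -2.27 0.024
endloop
endfacet
facet normal 0.443 -0.813 0.378
outer loop
vertex -2.243 -3.627 0.655
vertex -1.186 -2.642 1.533
vertex -3.553 -3.615 2.218
endloop
endfacet
facet normal 0.625 0.582 0.520
outer loop
vertex -2.497 -2.63 3.096
vertex -1.186 -2.642 1.533
vertex -3.237 -1.273 2.465
endloop
endfacet
facet normal -0.444 0.813 -0.378
outer loop
vertex -1.927 -1.285 0.902
vertex -2.983 -2.27 0.024
vertex -3.237 -1.273 2.465
endloop
endfacet
facet normal 0.625 0.583 0.519
outer loop
vertex -3.237 -1.273 2.465
vertex -1.186 -2.642 1.533
vertex -1.927 -1.285 0.902
endloop
endfacet
facet normal 0.643 -0.006 -0.766
outer loop
vertex -1.927 -1.285 0.902
vertex -2.243 -3.627 0.655
vertex -2.983 -2.27 0.024
endloop
endfacet
facet normal 0.642 -0.006 -0.767
outer loop
vertex -1.186 -2.642 1.533
vertex -2.243 -3.627 0.655
vertex -1.927 -1.285 0.902
endloop
endfacet
facet normal -0.930 -0.318 0.184
outer loop
vertex -1.501 1.036 0.072
vertex -1.23 0.12 -0.14
vertex -1.161 0.45 0.778
endloop
endfacet
facet normal -0.772 0.254 0.583
outer loop
vertex -1.501 1.036 0.072
vertex -1.161 0.45 0.778
vertex -0.88 1.387 0.742
endloop
endfacet
facet normal -0.599 0.788 0.142
outer loop
vertex -1.501 1.036 0.072
vertex -0.88 1.387 0.742
vertex -0.777 1.635 -0.199
endloop
endfacet
facet normal -0.650 0.546 -0.528
outer loop
vertex -1.501 1.036 0.072
vertex -0.777 1.635 -0.199
vertex -0.993 0.852 -0.743
endloop
endfacet
facet normal -0.854 -0.137 -0.502
outer loop
vertex -1.501 1.036 0.072
vertex -0.993 0.852 -0.743
vertex -1.23 0.12 -0.14
endloop
endfacet
facet normal -0.197 0.097 0.976
outer loop
vertex -0.88 1.387 0.742
vertex -1.161 0.45 0.778
vertex -0.227 0.688 0.943
endloop
endfacet
facet normal -0.453 -0.828 0.332
outer loop
vertex -1.161 0.45 0.778
vertex -1.23 0.12 -0.14
vertex -0.443 -0.095 0.399
endloop
endfacet
facet normal -0.332 -0.534 -0.778
outer loop
vertex -1.23 0.12 -0.14
vertex -0.993 0.852 -0.743
vertex -0.34 0.153 -0.542
endloop
endfacet
facet normal -0.000 0.571 -0.821
outer loop
vertex -0.993 0.852 -0.743
vertex -0.777 1.635 -0.199
vertex -0.059 1.09 -0.578
endloop
endfacet
facet normal 0.083 0.961 0.262
outer loop
vertex -0.777 1.635 -0.199
vertex -0.88 1.387 0.742
vertex 0.01 1.42 0.34
endloop
endfacet
facet normal 0.650 -0.546 0.528
outer loop
vertex 0.281 0.504 0.128
vertex -0.227 0.688 0.943
vertex -0.443 -0.095 0.399
endloop
endfacet
facet normal 0.599 -0.788 -0.142
outer loop
vertex 0.281 0.504 0.128
vertex -0.443 -0.095 0.399
vertex -0.34 0.153 -0.542
endloop
endfacet
facet normal 0.772 -0.254 -0.583
outer loop
vertex 0.281 0.504 0.128
vertex -0.34 0.153 -0.542
vertex -0.059 1.09 -0.578
endloop
endfacet
facet normal 0.930 0.318 -0.184
outer loop
vertex 0.281 0.504 0.128
vertex -0.059 1.09 -0.578
vertex 0.01 1.42 0.34
endloop
endfacet
facet normal 0.854 0.137 0.502
outer loop
vertex 0.281 0.504 0.128
vertex 0.01 1.42 0.34
vertex -0.227 0.688 0.943
endloop
endfacet
facet normal 0.000 -0.571 0.821
outer loop
vertex -0.443 -0.095 0.399
vertex -0.227 0.688 0.943
vertex -1.161 0.45 0.778
endloop
endfacet
facet normal -0.083 -0.961 -0.262
outer loop
vertex -0.34 0.153 -0.542
vertex -0.443 -0.095 0.399
vertex -1.23 0.12 -0.14
endloop
endfacet
facet normal 0.197 -0.097 -0.976
outer loop
vertex -0.059 1.09 -0.578
vertex -0.34 0.153 -0.542
vertex -0.993 0.852 -0.743
endloop
endfacet
facet normal 0.453 0.828 -0.332
outer loop
vertex 0.01 1.42 0.34
vertex -0.059 1.09 -0.578
vertex -0.777 1.635 -0.199
endloop
endfacet
facet normal 0.332 0.534 0.778
outer loop
vertex -0.227 0.688 0.943
vertex 0.01 1.42 0.34
vertex -0.88 1.387 0.742
endloop
endfacet

endsolid


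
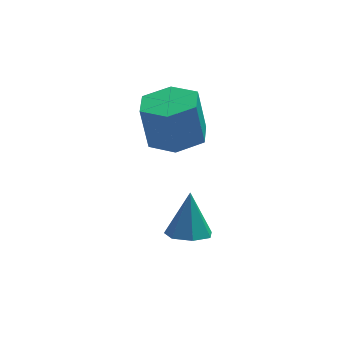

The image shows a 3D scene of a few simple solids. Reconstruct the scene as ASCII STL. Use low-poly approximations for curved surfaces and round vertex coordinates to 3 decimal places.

solid 
facet normal 0.157 -0.036 -0.987
outer loop
vertex -2.549 -0.049 -1.206
vertex -3.381 0.638 -1.363
vertex -2.373 1.027 -1.217
endloop
endfacet
facet normal 0.974 -0.158 0.161
outer loop
vertex -2.549 -0.049 -1.206
vertex -2.373 1.027 -1.217
vertex -2.828 0.014 0.541
endloop
endfacet
facet normal 0.974 -0.158 0.161
outer loop
vertex -2.828 0.014 0.541
vertex -2.373 1.027 -1.217
vertex -2.652 1.09 0.53
endloop
endfacet
facet normal -0.158 0.036 0.987
outer loop
vertex -2.828 0.014 0.541
vertex -2.652 1.09 0.53
vertex -3.659 0.702 0.383
endloop
endfacet
facet normal 0.157 -0.036 -0.987
outer loop
vertex -2.373 1.027 -1.217
vertex -3.381 0.638 -1.363
vertex -3.204 1.714 -1.374
endloop
endfacet
facet normal 0.627 0.775 0.072
outer loop
vertex -2.373 1.027 -1.217
vertex -3.204 1.714 -1.374
vertex -2.652 1.09 0.53
endloop
endfacet
facet normal 0.627 0.775 0.072
outer loop
vertex -2.652 1.09 0.53
vertex -3.204 1.714 -1.374
vertex -3.483 1.777 0.373
endloop
endfacet
facet normal -0.158 0.035 0.987
outer loop
vertex -2.652 1.09 0.53
vertex -3.483 1.777 0.373
vertex -3.659 0.702 0.383
endloop
endfacet
facet normal 0.158 -0.036 -0.987
outer loop
vertex -3.204 1.714 -1.374
vertex -3.381 0.638 -1.363
vertex -4.212 1.326 -1.521
endloop
endfacet
facet normal -0.346 0.934 -0.089
outer loop
vertex -3.204 1.714 -1.374
vertex -4.212 1.326 -1.521
vertex -3.483 1.777 0.373
endloop
endfacet
facet normal -0.346 0.934 -0.089
outer loop
vertex -3.483 1.777 0.373
vertex -4.212 1.326 -1.521
vertex -4.491 1.389 0.226
endloop
endfacet
facet normal -0.157 0.035 0.987
outer loop
vertex -3.483 1.777 0.373
vertex -4.491 1.389 0.226
vertex -3.659 0.702 0.383
endloop
endfacet
facet normal 0.158 -0.036 -0.987
outer loop
vertex -4.212 1.326 -1.521
vertex -3.381 0.638 -1.363
vertex -4.388 0.25 -1.51
endloop
endfacet
facet normal -0.974 0.158 -0.161
outer loop
vertex -4.212 1.326 -1.521
vertex -4.388 0.25 -1.51
vertex -4.491 1.389 0.226
endloop
endfacet
facet normal -0.974 0.158 -0.161
outer loop
vertex -4.491 1.389 0.226
vertex -4.388 0.25 -1.51
vertex -4.667 0.313 0.237
endloop
endfacet
facet normal -0.157 0.036 0.987
outer loop
vertex -4.491 1.389 0.226
vertex -4.667 0.313 0.237
vertex -3.659 0.702 0.383
endloop
endfacet
facet normal 0.158 -0.035 -0.987
outer loop
vertex -4.388 0.25 -1.51
vertex -3.381 0.638 -1.363
vertex -3.557 -0.437 -1.353
endloop
endfacet
facet normal -0.627 -0.775 -0.072
outer loop
vertex -4.388 0.25 -1.51
vertex -3.557 -0.437 -1.353
vertex -4.667 0.313 0.237
endloop
endfacet
facet normal -0.627 -0.775 -0.072
outer loop
vertex -4.667 0.313 0.237
vertex -3.557 -0.437 -1.353
vertex -3.836 -0.374 0.394
endloop
endfacet
facet normal -0.157 0.036 0.987
outer loop
vertex -4.667 0.313 0.237
vertex -3.836 -0.374 0.394
vertex -3.659 0.702 0.383
endloop
endfacet
facet normal 0.157 -0.035 -0.987
outer loop
vertex -3.557 -0.437 -1.353
vertex -3.381 0.638 -1.363
vertex -2.549 -0.049 -1.206
endloop
endfacet
facet normal 0.346 -0.934 0.089
outer loop
vertex -3.557 -0.437 -1.353
vertex -2.549 -0.049 -1.206
vertex -3.836 -0.374 0.394
endloop
endfacet
facet normal 0.346 -0.934 0.089
outer loop
vertex -3.836 -0.374 0.394
vertex -2.549 -0.049 -1.206
vertex -2.828 0.014 0.541
endloop
endfacet
facet normal -0.158 0.036 0.987
outer loop
vertex -3.836 -0.374 0.394
vertex -2.828 0.014 0.541
vertex -3.659 0.702 0.383
endloop
endfacet
facet normal -0.067 -0.355 -0.933
outer loop
vertex -2.564 -1.934 -4.617
vertex -3.228 -1.47 -4.746
vertex -2.44 -1.282 -4.874
endloop
endfacet
facet normal 0.931 -0.034 0.364
outer loop
vertex -2.564 -1.934 -4.617
vertex -2.44 -1.282 -4.874
vertex -3.112 -0.85 -3.114
endloop
endfacet
facet normal -0.067 -0.354 -0.933
outer loop
vertex -2.44 -1.282 -4.874
vertex -3.228 -1.47 -4.746
vertex -2.91 -0.772 -5.034
endloop
endfacet
facet normal 0.715 0.691 0.103
outer loop
vertex -2.44 -1.282 -4.874
vertex -2.91 -0.772 -5.034
vertex -3.112 -0.85 -3.114
endloop
endfacet
facet normal -0.066 -0.355 -0.933
outer loop
vertex -2.91 -0.772 -5.034
vertex -3.228 -1.47 -4.746
vertex -3.619 -0.788 -4.978
endloop
endfacet
facet normal -0.020 0.999 0.039
outer loop
vertex -2.91 -0.772 -5.034
vertex -3.619 -0.788 -4.978
vertex -3.112 -0.85 -3.114
endloop
endfacet
facet normal -0.066 -0.355 -0.933
outer loop
vertex -3.619 -0.788 -4.978
vertex -3.228 -1.47 -4.746
vertex -4.034 -1.318 -4.747
endloop
endfacet
facet normal -0.720 0.659 0.218
outer loop
vertex -3.619 -0.788 -4.978
vertex -4.034 -1.318 -4.747
vertex -3.112 -0.85 -3.114
endloop
endfacet
facet normal -0.066 -0.355 -0.933
outer loop
vertex -4.034 -1.318 -4.747
vertex -3.228 -1.47 -4.746
vertex -3.842 -1.963 -4.515
endloop
endfacet
facet normal -0.859 -0.074 0.506
outer loop
vertex -4.034 -1.318 -4.747
vertex -3.842 -1.963 -4.515
vertex -3.112 -0.85 -3.114
endloop
endfacet
facet normal -0.066 -0.355 -0.933
outer loop
vertex -3.842 -1.963 -4.515
vertex -3.228 -1.47 -4.746
vertex -3.187 -2.237 -4.457
endloop
endfacet
facet normal -0.331 -0.647 0.687
outer loop
vertex -3.842 -1.963 -4.515
vertex -3.187 -2.237 -4.457
vertex -3.112 -0.85 -3.114
endloop
endfacet
facet normal -0.067 -0.355 -0.932
outer loop
vertex -3.187 -2.237 -4.457
vertex -3.228 -1.47 -4.746
vertex -2.564 -1.934 -4.617
endloop
endfacet
facet normal 0.466 -0.628 0.623
outer loop
vertex -3.187 -2.237 -4.457
vertex -2.564 -1.934 -4.617
vertex -3.112 -0.85 -3.114
endloop
endfacet

endsolid


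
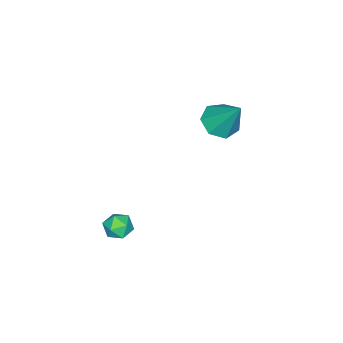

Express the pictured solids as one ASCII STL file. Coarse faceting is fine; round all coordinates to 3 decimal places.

solid 
facet normal -0.171 -0.559 -0.812
outer loop
vertex -2.587 -1.085 1.635
vertex -3.207 -0.438 1.32
vertex -2.272 -0.49 1.159
endloop
endfacet
facet normal 0.905 -0.164 0.393
outer loop
vertex -2.587 -1.085 1.635
vertex -2.272 -0.49 1.159
vertex -2.853 0.718 3.0
endloop
endfacet
facet normal -0.171 -0.558 -0.812
outer loop
vertex -2.272 -0.49 1.159
vertex -3.207 -0.438 1.32
vertex -2.66 0.144 0.805
endloop
endfacet
facet normal 0.865 0.499 -0.054
outer loop
vertex -2.272 -0.49 1.159
vertex -2.66 0.144 0.805
vertex -2.853 0.718 3.0
endloop
endfacet
facet normal -0.171 -0.558 -0.812
outer loop
vertex -2.66 0.144 0.805
vertex -3.207 -0.438 1.32
vertex -3.46 0.341 0.838
endloop
endfacet
facet normal 0.224 0.948 -0.228
outer loop
vertex -2.66 0.144 0.805
vertex -3.46 0.341 0.838
vertex -2.853 0.718 3.0
endloop
endfacet
facet normal -0.171 -0.558 -0.812
outer loop
vertex -3.46 0.341 0.838
vertex -3.207 -0.438 1.32
vertex -4.069 -0.049 1.234
endloop
endfacet
facet normal -0.538 0.843 0.004
outer loop
vertex -3.46 0.341 0.838
vertex -4.069 -0.049 1.234
vertex -2.853 0.718 3.0
endloop
endfacet
facet normal -0.171 -0.558 -0.812
outer loop
vertex -4.069 -0.049 1.234
vertex -3.207 -0.438 1.32
vertex -4.029 -0.731 1.694
endloop
endfacet
facet normal -0.844 0.265 0.466
outer loop
vertex -4.069 -0.049 1.234
vertex -4.029 -0.731 1.694
vertex -2.853 0.718 3.0
endloop
endfacet
facet normal -0.170 -0.558 -0.812
outer loop
vertex -4.029 -0.731 1.694
vertex -3.207 -0.438 1.32
vertex -3.369 -1.193 1.873
endloop
endfacet
facet normal -0.467 -0.352 0.811
outer loop
vertex -4.029 -0.731 1.694
vertex -3.369 -1.193 1.873
vertex -2.853 0.718 3.0
endloop
endfacet
facet normal -0.170 -0.558 -0.812
outer loop
vertex -3.369 -1.193 1.873
vertex -3.207 -0.438 1.32
vertex -2.587 -1.085 1.635
endloop
endfacet
facet normal 0.312 -0.544 0.779
outer loop
vertex -3.369 -1.193 1.873
vertex -2.587 -1.085 1.635
vertex -2.853 0.718 3.0
endloop
endfacet
facet normal -0.208 0.345 0.915
outer loop
vertex 1.456 -2.352 -3.041
vertex 0.792 -2.669 -3.072
vertex 1.366 -3.042 -2.801
endloop
endfacet
facet normal 0.492 0.228 0.840
outer loop
vertex 1.456 -2.352 -3.041
vertex 1.366 -3.042 -2.801
vertex 1.96 -2.865 -3.197
endloop
endfacet
facet normal 0.725 0.623 0.293
outer loop
vertex 1.456 -2.352 -3.041
vertex 1.96 -2.865 -3.197
vertex 1.754 -2.383 -3.713
endloop
endfacet
facet normal 0.170 0.985 0.030
outer loop
vertex 1.456 -2.352 -3.041
vertex 1.754 -2.383 -3.713
vertex 1.032 -2.261 -3.635
endloop
endfacet
facet normal -0.408 0.813 0.416
outer loop
vertex 1.456 -2.352 -3.041
vertex 1.032 -2.261 -3.635
vertex 0.792 -2.669 -3.072
endloop
endfacet
facet normal 0.583 -0.459 0.670
outer loop
vertex 1.96 -2.865 -3.197
vertex 1.366 -3.042 -2.801
vertex 1.608 -3.499 -3.325
endloop
endfacet
facet normal -0.548 -0.269 0.792
outer loop
vertex 1.366 -3.042 -2.801
vertex 0.792 -2.669 -3.072
vertex 0.886 -3.377 -3.247
endloop
endfacet
facet normal -0.873 0.488 -0.018
outer loop
vertex 0.792 -2.669 -3.072
vertex 1.032 -2.261 -3.635
vertex 0.68 -2.895 -3.763
endloop
endfacet
facet normal 0.060 0.766 -0.640
outer loop
vertex 1.032 -2.261 -3.635
vertex 1.754 -2.383 -3.713
vertex 1.274 -2.718 -4.159
endloop
endfacet
facet normal 0.960 0.180 -0.215
outer loop
vertex 1.754 -2.383 -3.713
vertex 1.96 -2.865 -3.197
vertex 1.848 -3.091 -3.888
endloop
endfacet
facet normal -0.170 -0.985 -0.030
outer loop
vertex 1.184 -3.408 -3.919
vertex 1.608 -3.499 -3.325
vertex 0.886 -3.377 -3.247
endloop
endfacet
facet normal -0.725 -0.623 -0.293
outer loop
vertex 1.184 -3.408 -3.919
vertex 0.886 -3.377 -3.247
vertex 0.68 -2.895 -3.763
endloop
endfacet
facet normal -0.492 -0.228 -0.840
outer loop
vertex 1.184 -3.408 -3.919
vertex 0.68 -2.895 -3.763
vertex 1.274 -2.718 -4.159
endloop
endfacet
facet normal 0.208 -0.345 -0.915
outer loop
vertex 1.184 -3.408 -3.919
vertex 1.274 -2.718 -4.159
vertex 1.848 -3.091 -3.888
endloop
endfacet
facet normal 0.408 -0.813 -0.416
outer loop
vertex 1.184 -3.408 -3.919
vertex 1.848 -3.091 -3.888
vertex 1.608 -3.499 -3.325
endloop
endfacet
facet normal -0.060 -0.766 0.640
outer loop
vertex 0.886 -3.377 -3.247
vertex 1.608 -3.499 -3.325
vertex 1.366 -3.042 -2.801
endloop
endfacet
facet normal -0.960 -0.180 0.215
outer loop
vertex 0.68 -2.895 -3.763
vertex 0.886 -3.377 -3.247
vertex 0.792 -2.669 -3.072
endloop
endfacet
facet normal -0.583 0.459 -0.670
outer loop
vertex 1.274 -2.718 -4.159
vertex 0.68 -2.895 -3.763
vertex 1.032 -2.261 -3.635
endloop
endfacet
facet normal 0.548 0.269 -0.792
outer loop
vertex 1.848 -3.091 -3.888
vertex 1.274 -2.718 -4.159
vertex 1.754 -2.383 -3.713
endloop
endfacet
facet normal 0.873 -0.488 0.018
outer loop
vertex 1.608 -3.499 -3.325
vertex 1.848 -3.091 -3.888
vertex 1.96 -2.865 -3.197
endloop
endfacet

endsolid


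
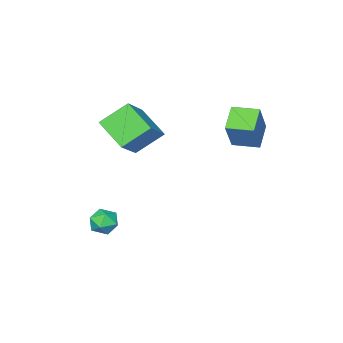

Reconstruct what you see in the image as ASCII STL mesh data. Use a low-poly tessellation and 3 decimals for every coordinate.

solid 
facet normal -0.726 -0.318 -0.610
outer loop
vertex -0.908 -4.445 3.116
vertex -0.811 -2.706 2.094
vertex 0.382 -5.191 1.97
endloop
endfacet
facet normal -0.048 -0.861 0.506
outer loop
vertex 1.971 -4.494 3.306
vertex -0.908 -4.445 3.116
vertex 0.382 -5.191 1.97
endloop
endfacet
facet normal -0.726 -0.318 -0.610
outer loop
vertex 0.382 -5.191 1.97
vertex -0.811 -2.706 2.094
vertex 0.479 -3.452 0.948
endloop
endfacet
facet normal 0.686 -0.397 -0.610
outer loop
vertex 0.479 -3.452 0.948
vertex 1.971 -4.494 3.306
vertex 0.382 -5.191 1.97
endloop
endfacet
facet normal -0.686 0.397 0.610
outer loop
vertex -0.908 -4.445 3.116
vertex 0.778 -2.009 3.43
vertex -0.811 -2.706 2.094
endloop
endfacet
facet normal -0.048 -0.861 0.506
outer loop
vertex 0.681 -3.748 4.452
vertex -0.908 -4.445 3.116
vertex 1.971 -4.494 3.306
endloop
endfacet
facet normal -0.686 0.397 0.610
outer loop
vertex 0.681 -3.748 4.452
vertex 0.778 -2.009 3.43
vertex -0.908 -4.445 3.116
endloop
endfacet
facet normal 0.048 0.861 -0.506
outer loop
vertex -0.811 -2.706 2.094
vertex 0.778 -2.009 3.43
vertex 0.479 -3.452 0.948
endloop
endfacet
facet normal 0.686 -0.397 -0.610
outer loop
vertex 2.068 -2.755 2.284
vertex 1.971 -4.494 3.306
vertex 0.479 -3.452 0.948
endloop
endfacet
facet normal 0.048 0.861 -0.506
outer loop
vertex 0.479 -3.452 0.948
vertex 0.778 -2.009 3.43
vertex 2.068 -2.755 2.284
endloop
endfacet
facet normal 0.726 0.318 0.610
outer loop
vertex 2.068 -2.755 2.284
vertex 0.681 -3.748 4.452
vertex 1.971 -4.494 3.306
endloop
endfacet
facet normal 0.726 0.318 0.610
outer loop
vertex 0.778 -2.009 3.43
vertex 0.681 -3.748 4.452
vertex 2.068 -2.755 2.284
endloop
endfacet
facet normal -0.478 -0.243 -0.844
outer loop
vertex -3.723 -0.463 2.615
vertex -4.437 0.787 2.66
vertex -2.621 0.196 1.802
endloop
endfacet
facet normal 0.496 -0.868 -0.031
outer loop
vertex -1.603 0.713 3.6
vertex -3.723 -0.463 2.615
vertex -2.621 0.196 1.802
endloop
endfacet
facet normal -0.478 -0.243 -0.844
outer loop
vertex -2.621 0.196 1.802
vertex -4.437 0.787 2.66
vertex -3.335 1.446 1.847
endloop
endfacet
facet normal 0.725 0.433 -0.535
outer loop
vertex -3.335 1.446 1.847
vertex -1.603 0.713 3.6
vertex -2.621 0.196 1.802
endloop
endfacet
facet normal -0.725 -0.433 0.535
outer loop
vertex -3.723 -0.463 2.615
vertex -3.419 1.304 4.458
vertex -4.437 0.787 2.66
endloop
endfacet
facet normal 0.496 -0.868 -0.031
outer loop
vertex -2.705 0.054 4.413
vertex -3.723 -0.463 2.615
vertex -1.603 0.713 3.6
endloop
endfacet
facet normal -0.725 -0.433 0.535
outer loop
vertex -2.705 0.054 4.413
vertex -3.419 1.304 4.458
vertex -3.723 -0.463 2.615
endloop
endfacet
facet normal -0.496 0.868 0.031
outer loop
vertex -4.437 0.787 2.66
vertex -3.419 1.304 4.458
vertex -3.335 1.446 1.847
endloop
endfacet
facet normal 0.725 0.433 -0.535
outer loop
vertex -2.317 1.963 3.645
vertex -1.603 0.713 3.6
vertex -3.335 1.446 1.847
endloop
endfacet
facet normal -0.496 0.868 0.031
outer loop
vertex -3.335 1.446 1.847
vertex -3.419 1.304 4.458
vertex -2.317 1.963 3.645
endloop
endfacet
facet normal 0.478 0.243 0.844
outer loop
vertex -2.317 1.963 3.645
vertex -2.705 0.054 4.413
vertex -1.603 0.713 3.6
endloop
endfacet
facet normal 0.478 0.243 0.844
outer loop
vertex -3.419 1.304 4.458
vertex -2.705 0.054 4.413
vertex -2.317 1.963 3.645
endloop
endfacet
facet normal -0.335 0.666 0.667
outer loop
vertex 2.552 -2.639 -3.012
vertex 2.031 -3.238 -2.675
vertex 2.832 -3.141 -2.37
endloop
endfacet
facet normal 0.340 0.807 0.483
outer loop
vertex 2.552 -2.639 -3.012
vertex 2.832 -3.141 -2.37
vertex 3.351 -2.962 -3.035
endloop
endfacet
facet normal 0.360 0.906 -0.223
outer loop
vertex 2.552 -2.639 -3.012
vertex 3.351 -2.962 -3.035
vertex 2.871 -2.948 -3.751
endloop
endfacet
facet normal -0.303 0.826 -0.476
outer loop
vertex 2.552 -2.639 -3.012
vertex 2.871 -2.948 -3.751
vertex 2.056 -3.119 -3.529
endloop
endfacet
facet normal -0.732 0.678 0.073
outer loop
vertex 2.552 -2.639 -3.012
vertex 2.056 -3.119 -3.529
vertex 2.031 -3.238 -2.675
endloop
endfacet
facet normal 0.735 0.233 0.637
outer loop
vertex 3.351 -2.962 -3.035
vertex 2.832 -3.141 -2.37
vertex 3.324 -3.761 -2.711
endloop
endfacet
facet normal -0.356 0.005 0.934
outer loop
vertex 2.832 -3.141 -2.37
vertex 2.031 -3.238 -2.675
vertex 2.509 -3.932 -2.489
endloop
endfacet
facet normal -0.999 0.023 -0.026
outer loop
vertex 2.031 -3.238 -2.675
vertex 2.056 -3.119 -3.529
vertex 2.029 -3.918 -3.205
endloop
endfacet
facet normal -0.304 0.262 -0.916
outer loop
vertex 2.056 -3.119 -3.529
vertex 2.871 -2.948 -3.751
vertex 2.548 -3.739 -3.87
endloop
endfacet
facet normal 0.767 0.393 -0.507
outer loop
vertex 2.871 -2.948 -3.751
vertex 3.351 -2.962 -3.035
vertex 3.349 -3.642 -3.565
endloop
endfacet
facet normal 0.303 -0.826 0.476
outer loop
vertex 2.828 -4.241 -3.228
vertex 3.324 -3.761 -2.711
vertex 2.509 -3.932 -2.489
endloop
endfacet
facet normal -0.360 -0.906 0.223
outer loop
vertex 2.828 -4.241 -3.228
vertex 2.509 -3.932 -2.489
vertex 2.029 -3.918 -3.205
endloop
endfacet
facet normal -0.340 -0.807 -0.483
outer loop
vertex 2.828 -4.241 -3.228
vertex 2.029 -3.918 -3.205
vertex 2.548 -3.739 -3.87
endloop
endfacet
facet normal 0.335 -0.666 -0.667
outer loop
vertex 2.828 -4.241 -3.228
vertex 2.548 -3.739 -3.87
vertex 3.349 -3.642 -3.565
endloop
endfacet
facet normal 0.732 -0.678 -0.073
outer loop
vertex 2.828 -4.241 -3.228
vertex 3.349 -3.642 -3.565
vertex 3.324 -3.761 -2.711
endloop
endfacet
facet normal 0.304 -0.262 0.916
outer loop
vertex 2.509 -3.932 -2.489
vertex 3.324 -3.761 -2.711
vertex 2.832 -3.141 -2.37
endloop
endfacet
facet normal -0.767 -0.393 0.507
outer loop
vertex 2.029 -3.918 -3.205
vertex 2.509 -3.932 -2.489
vertex 2.031 -3.238 -2.675
endloop
endfacet
facet normal -0.735 -0.233 -0.637
outer loop
vertex 2.548 -3.739 -3.87
vertex 2.029 -3.918 -3.205
vertex 2.056 -3.119 -3.529
endloop
endfacet
facet normal 0.356 -0.005 -0.934
outer loop
vertex 3.349 -3.642 -3.565
vertex 2.548 -3.739 -3.87
vertex 2.871 -2.948 -3.751
endloop
endfacet
facet normal 0.999 -0.023 0.026
outer loop
vertex 3.324 -3.761 -2.711
vertex 3.349 -3.642 -3.565
vertex 3.351 -2.962 -3.035
endloop
endfacet

endsolid


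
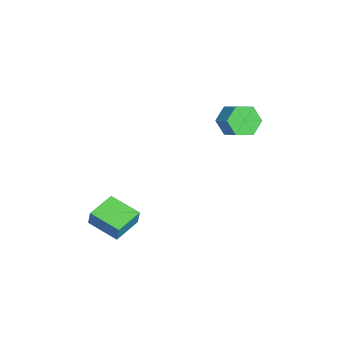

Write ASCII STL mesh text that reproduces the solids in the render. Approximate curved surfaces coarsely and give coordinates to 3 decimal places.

solid 
facet normal -0.499 -0.831 0.246
outer loop
vertex 3.305 -4.32 -2.44
vertex 1.802 -3.343 -2.19
vertex 3.04 -4.465 -3.467
endloop
endfacet
facet normal 0.830 -0.540 -0.138
outer loop
vertex 4.018 -2.837 -3.95
vertex 3.305 -4.32 -2.44
vertex 3.04 -4.465 -3.467
endloop
endfacet
facet normal -0.499 -0.831 0.246
outer loop
vertex 3.04 -4.465 -3.467
vertex 1.802 -3.343 -2.19
vertex 1.537 -3.488 -3.217
endloop
endfacet
facet normal -0.248 -0.136 -0.959
outer loop
vertex 1.537 -3.488 -3.217
vertex 4.018 -2.837 -3.95
vertex 3.04 -4.465 -3.467
endloop
endfacet
facet normal 0.248 0.136 0.959
outer loop
vertex 3.305 -4.32 -2.44
vertex 2.78 -1.715 -2.673
vertex 1.802 -3.343 -2.19
endloop
endfacet
facet normal 0.830 -0.540 -0.138
outer loop
vertex 4.283 -2.692 -2.923
vertex 3.305 -4.32 -2.44
vertex 4.018 -2.837 -3.95
endloop
endfacet
facet normal 0.248 0.136 0.959
outer loop
vertex 4.283 -2.692 -2.923
vertex 2.78 -1.715 -2.673
vertex 3.305 -4.32 -2.44
endloop
endfacet
facet normal -0.830 0.540 0.138
outer loop
vertex 1.802 -3.343 -2.19
vertex 2.78 -1.715 -2.673
vertex 1.537 -3.488 -3.217
endloop
endfacet
facet normal -0.248 -0.136 -0.959
outer loop
vertex 2.515 -1.86 -3.7
vertex 4.018 -2.837 -3.95
vertex 1.537 -3.488 -3.217
endloop
endfacet
facet normal -0.830 0.540 0.138
outer loop
vertex 1.537 -3.488 -3.217
vertex 2.78 -1.715 -2.673
vertex 2.515 -1.86 -3.7
endloop
endfacet
facet normal 0.499 0.831 -0.246
outer loop
vertex 2.515 -1.86 -3.7
vertex 4.283 -2.692 -2.923
vertex 4.018 -2.837 -3.95
endloop
endfacet
facet normal 0.499 0.831 -0.246
outer loop
vertex 2.78 -1.715 -2.673
vertex 4.283 -2.692 -2.923
vertex 2.515 -1.86 -3.7
endloop
endfacet
facet normal -0.694 -0.487 -0.530
outer loop
vertex -1.781 2.551 0.473
vertex -2.555 2.986 1.087
vertex -2.228 3.493 0.192
endloop
endfacet
facet normal 0.589 0.039 -0.807
outer loop
vertex -1.781 2.551 0.473
vertex -2.228 3.493 0.192
vertex -0.83 3.219 1.199
endloop
endfacet
facet normal 0.589 0.038 -0.807
outer loop
vertex -0.83 3.219 1.199
vertex -2.228 3.493 0.192
vertex -1.277 4.161 0.917
endloop
endfacet
facet normal 0.694 0.488 0.530
outer loop
vertex -0.83 3.219 1.199
vertex -1.277 4.161 0.917
vertex -1.605 3.654 1.813
endloop
endfacet
facet normal -0.694 -0.487 -0.530
outer loop
vertex -2.228 3.493 0.192
vertex -2.555 2.986 1.087
vertex -3.002 3.928 0.806
endloop
endfacet
facet normal -0.064 0.774 -0.629
outer loop
vertex -2.228 3.493 0.192
vertex -3.002 3.928 0.806
vertex -1.277 4.161 0.917
endloop
endfacet
facet normal -0.064 0.775 -0.629
outer loop
vertex -1.277 4.161 0.917
vertex -3.002 3.928 0.806
vertex -2.051 4.596 1.532
endloop
endfacet
facet normal 0.695 0.487 0.530
outer loop
vertex -1.277 4.161 0.917
vertex -2.051 4.596 1.532
vertex -1.605 3.654 1.813
endloop
endfacet
facet normal -0.694 -0.487 -0.530
outer loop
vertex -3.002 3.928 0.806
vertex -2.555 2.986 1.087
vertex -3.33 3.421 1.701
endloop
endfacet
facet normal -0.653 0.736 0.178
outer loop
vertex -3.002 3.928 0.806
vertex -3.33 3.421 1.701
vertex -2.051 4.596 1.532
endloop
endfacet
facet normal -0.653 0.736 0.178
outer loop
vertex -2.051 4.596 1.532
vertex -3.33 3.421 1.701
vertex -2.379 4.089 2.427
endloop
endfacet
facet normal 0.694 0.487 0.530
outer loop
vertex -2.051 4.596 1.532
vertex -2.379 4.089 2.427
vertex -1.605 3.654 1.813
endloop
endfacet
facet normal -0.694 -0.488 -0.530
outer loop
vertex -3.33 3.421 1.701
vertex -2.555 2.986 1.087
vertex -2.883 2.479 1.983
endloop
endfacet
facet normal -0.589 -0.038 0.807
outer loop
vertex -3.33 3.421 1.701
vertex -2.883 2.479 1.983
vertex -2.379 4.089 2.427
endloop
endfacet
facet normal -0.589 -0.038 0.808
outer loop
vertex -2.379 4.089 2.427
vertex -2.883 2.479 1.983
vertex -1.932 3.147 2.708
endloop
endfacet
facet normal 0.694 0.487 0.530
outer loop
vertex -2.379 4.089 2.427
vertex -1.932 3.147 2.708
vertex -1.605 3.654 1.813
endloop
endfacet
facet normal -0.695 -0.487 -0.530
outer loop
vertex -2.883 2.479 1.983
vertex -2.555 2.986 1.087
vertex -2.109 2.044 1.368
endloop
endfacet
facet normal 0.065 -0.775 0.629
outer loop
vertex -2.883 2.479 1.983
vertex -2.109 2.044 1.368
vertex -1.932 3.147 2.708
endloop
endfacet
facet normal 0.064 -0.775 0.629
outer loop
vertex -1.932 3.147 2.708
vertex -2.109 2.044 1.368
vertex -1.158 2.712 2.094
endloop
endfacet
facet normal 0.694 0.487 0.530
outer loop
vertex -1.932 3.147 2.708
vertex -1.158 2.712 2.094
vertex -1.605 3.654 1.813
endloop
endfacet
facet normal -0.694 -0.487 -0.530
outer loop
vertex -2.109 2.044 1.368
vertex -2.555 2.986 1.087
vertex -1.781 2.551 0.473
endloop
endfacet
facet normal 0.653 -0.736 -0.178
outer loop
vertex -2.109 2.044 1.368
vertex -1.781 2.551 0.473
vertex -1.158 2.712 2.094
endloop
endfacet
facet normal 0.653 -0.736 -0.178
outer loop
vertex -1.158 2.712 2.094
vertex -1.781 2.551 0.473
vertex -0.83 3.219 1.199
endloop
endfacet
facet normal 0.694 0.487 0.530
outer loop
vertex -1.158 2.712 2.094
vertex -0.83 3.219 1.199
vertex -1.605 3.654 1.813
endloop
endfacet

endsolid


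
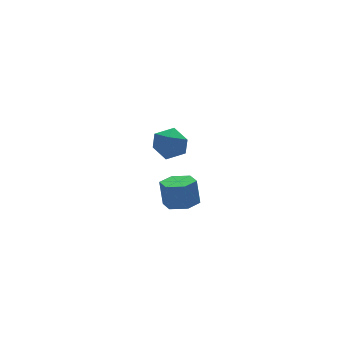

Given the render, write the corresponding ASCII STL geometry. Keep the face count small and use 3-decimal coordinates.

solid 
facet normal -0.036 0.755 0.655
outer loop
vertex 0.771 4.024 0.422
vertex -0.047 3.506 0.974
vertex 1.017 3.318 1.249
endloop
endfacet
facet normal 0.624 0.676 0.392
outer loop
vertex 0.771 4.024 0.422
vertex 1.017 3.318 1.249
vertex 1.618 3.308 0.31
endloop
endfacet
facet normal 0.587 0.744 -0.318
outer loop
vertex 0.771 4.024 0.422
vertex 1.618 3.308 0.31
vertex 0.926 3.489 -0.544
endloop
endfacet
facet normal -0.093 0.865 -0.494
outer loop
vertex 0.771 4.024 0.422
vertex 0.926 3.489 -0.544
vertex -0.103 3.612 -0.134
endloop
endfacet
facet normal -0.479 0.871 0.108
outer loop
vertex 0.771 4.024 0.422
vertex -0.103 3.612 -0.134
vertex -0.047 3.506 0.974
endloop
endfacet
facet normal 0.842 0.013 0.539
outer loop
vertex 1.618 3.308 0.31
vertex 1.017 3.318 1.249
vertex 1.323 2.348 0.794
endloop
endfacet
facet normal -0.224 0.140 0.964
outer loop
vertex 1.017 3.318 1.249
vertex -0.047 3.506 0.974
vertex 0.294 2.471 1.204
endloop
endfacet
facet normal -0.941 0.329 0.079
outer loop
vertex -0.047 3.506 0.974
vertex -0.103 3.612 -0.134
vertex -0.398 2.652 0.35
endloop
endfacet
facet normal -0.318 0.319 -0.893
outer loop
vertex -0.103 3.612 -0.134
vertex 0.926 3.489 -0.544
vertex 0.203 2.642 -0.589
endloop
endfacet
facet normal 0.784 0.123 -0.609
outer loop
vertex 0.926 3.489 -0.544
vertex 1.618 3.308 0.31
vertex 1.267 2.454 -0.314
endloop
endfacet
facet normal 0.093 -0.865 0.494
outer loop
vertex 0.449 1.936 0.238
vertex 1.323 2.348 0.794
vertex 0.294 2.471 1.204
endloop
endfacet
facet normal -0.587 -0.744 0.318
outer loop
vertex 0.449 1.936 0.238
vertex 0.294 2.471 1.204
vertex -0.398 2.652 0.35
endloop
endfacet
facet normal -0.624 -0.676 -0.392
outer loop
vertex 0.449 1.936 0.238
vertex -0.398 2.652 0.35
vertex 0.203 2.642 -0.589
endloop
endfacet
facet normal 0.036 -0.755 -0.655
outer loop
vertex 0.449 1.936 0.238
vertex 0.203 2.642 -0.589
vertex 1.267 2.454 -0.314
endloop
endfacet
facet normal 0.479 -0.871 -0.108
outer loop
vertex 0.449 1.936 0.238
vertex 1.267 2.454 -0.314
vertex 1.323 2.348 0.794
endloop
endfacet
facet normal 0.318 -0.319 0.893
outer loop
vertex 0.294 2.471 1.204
vertex 1.323 2.348 0.794
vertex 1.017 3.318 1.249
endloop
endfacet
facet normal -0.784 -0.123 0.609
outer loop
vertex -0.398 2.652 0.35
vertex 0.294 2.471 1.204
vertex -0.047 3.506 0.974
endloop
endfacet
facet normal -0.842 -0.013 -0.539
outer loop
vertex 0.203 2.642 -0.589
vertex -0.398 2.652 0.35
vertex -0.103 3.612 -0.134
endloop
endfacet
facet normal 0.224 -0.140 -0.964
outer loop
vertex 1.267 2.454 -0.314
vertex 0.203 2.642 -0.589
vertex 0.926 3.489 -0.544
endloop
endfacet
facet normal 0.941 -0.329 -0.079
outer loop
vertex 1.323 2.348 0.794
vertex 1.267 2.454 -0.314
vertex 1.618 3.308 0.31
endloop
endfacet
facet normal 0.022 -0.230 -0.973
outer loop
vertex -1.2 -4.166 0.757
vertex -1.964 -3.636 0.615
vertex -1.108 -3.255 0.544
endloop
endfacet
facet normal 0.995 -0.090 0.044
outer loop
vertex -1.2 -4.166 0.757
vertex -1.108 -3.255 0.544
vertex -1.232 -3.833 2.168
endloop
endfacet
facet normal 0.995 -0.090 0.044
outer loop
vertex -1.232 -3.833 2.168
vertex -1.108 -3.255 0.544
vertex -1.14 -2.922 1.955
endloop
endfacet
facet normal -0.023 0.230 0.973
outer loop
vertex -1.232 -3.833 2.168
vertex -1.14 -2.922 1.955
vertex -1.996 -3.304 2.025
endloop
endfacet
facet normal 0.022 -0.230 -0.973
outer loop
vertex -1.108 -3.255 0.544
vertex -1.964 -3.636 0.615
vertex -1.871 -2.726 0.402
endloop
endfacet
facet normal 0.583 0.794 -0.174
outer loop
vertex -1.108 -3.255 0.544
vertex -1.871 -2.726 0.402
vertex -1.14 -2.922 1.955
endloop
endfacet
facet normal 0.582 0.794 -0.174
outer loop
vertex -1.14 -2.922 1.955
vertex -1.871 -2.726 0.402
vertex -1.904 -2.393 1.813
endloop
endfacet
facet normal -0.022 0.229 0.973
outer loop
vertex -1.14 -2.922 1.955
vertex -1.904 -2.393 1.813
vertex -1.996 -3.304 2.025
endloop
endfacet
facet normal 0.023 -0.230 -0.973
outer loop
vertex -1.871 -2.726 0.402
vertex -1.964 -3.636 0.615
vertex -2.728 -3.107 0.472
endloop
endfacet
facet normal -0.411 0.885 -0.218
outer loop
vertex -1.871 -2.726 0.402
vertex -2.728 -3.107 0.472
vertex -1.904 -2.393 1.813
endloop
endfacet
facet normal -0.412 0.885 -0.218
outer loop
vertex -1.904 -2.393 1.813
vertex -2.728 -3.107 0.472
vertex -2.76 -2.774 1.883
endloop
endfacet
facet normal -0.022 0.229 0.973
outer loop
vertex -1.904 -2.393 1.813
vertex -2.76 -2.774 1.883
vertex -1.996 -3.304 2.025
endloop
endfacet
facet normal 0.023 -0.230 -0.973
outer loop
vertex -2.728 -3.107 0.472
vertex -1.964 -3.636 0.615
vertex -2.82 -4.018 0.685
endloop
endfacet
facet normal -0.995 0.090 -0.044
outer loop
vertex -2.728 -3.107 0.472
vertex -2.82 -4.018 0.685
vertex -2.76 -2.774 1.883
endloop
endfacet
facet normal -0.995 0.090 -0.044
outer loop
vertex -2.76 -2.774 1.883
vertex -2.82 -4.018 0.685
vertex -2.852 -3.685 2.096
endloop
endfacet
facet normal -0.022 0.230 0.973
outer loop
vertex -2.76 -2.774 1.883
vertex -2.852 -3.685 2.096
vertex -1.996 -3.304 2.025
endloop
endfacet
facet normal 0.022 -0.229 -0.973
outer loop
vertex -2.82 -4.018 0.685
vertex -1.964 -3.636 0.615
vertex -2.056 -4.547 0.827
endloop
endfacet
facet normal -0.582 -0.794 0.174
outer loop
vertex -2.82 -4.018 0.685
vertex -2.056 -4.547 0.827
vertex -2.852 -3.685 2.096
endloop
endfacet
facet normal -0.583 -0.794 0.174
outer loop
vertex -2.852 -3.685 2.096
vertex -2.056 -4.547 0.827
vertex -2.089 -4.214 2.238
endloop
endfacet
facet normal -0.022 0.230 0.973
outer loop
vertex -2.852 -3.685 2.096
vertex -2.089 -4.214 2.238
vertex -1.996 -3.304 2.025
endloop
endfacet
facet normal 0.022 -0.229 -0.973
outer loop
vertex -2.056 -4.547 0.827
vertex -1.964 -3.636 0.615
vertex -1.2 -4.166 0.757
endloop
endfacet
facet normal 0.412 -0.885 0.218
outer loop
vertex -2.056 -4.547 0.827
vertex -1.2 -4.166 0.757
vertex -2.089 -4.214 2.238
endloop
endfacet
facet normal 0.411 -0.885 0.218
outer loop
vertex -2.089 -4.214 2.238
vertex -1.2 -4.166 0.757
vertex -1.232 -3.833 2.168
endloop
endfacet
facet normal -0.023 0.230 0.973
outer loop
vertex -2.089 -4.214 2.238
vertex -1.232 -3.833 2.168
vertex -1.996 -3.304 2.025
endloop
endfacet

endsolid


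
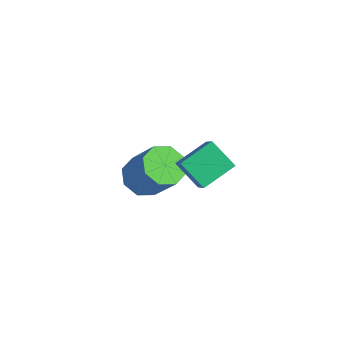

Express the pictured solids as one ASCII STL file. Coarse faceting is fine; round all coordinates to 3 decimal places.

solid 
facet normal -0.588 -0.094 -0.803
outer loop
vertex -0.99 2.8 -4.047
vertex -1.346 2.355 -3.734
vertex -1.368 3.002 -3.794
endloop
endfacet
facet normal 0.278 0.909 -0.311
outer loop
vertex -0.99 2.8 -4.047
vertex -1.368 3.002 -3.794
vertex -0.179 2.931 -2.939
endloop
endfacet
facet normal 0.277 0.910 -0.309
outer loop
vertex -0.179 2.931 -2.939
vertex -1.368 3.002 -3.794
vertex -0.557 3.132 -2.686
endloop
endfacet
facet normal 0.588 0.095 0.803
outer loop
vertex -0.179 2.931 -2.939
vertex -0.557 3.132 -2.686
vertex -0.534 2.485 -2.626
endloop
endfacet
facet normal -0.588 -0.094 -0.803
outer loop
vertex -1.368 3.002 -3.794
vertex -1.346 2.355 -3.734
vertex -1.733 2.824 -3.506
endloop
endfacet
facet normal -0.342 0.929 0.141
outer loop
vertex -1.368 3.002 -3.794
vertex -1.733 2.824 -3.506
vertex -0.557 3.132 -2.686
endloop
endfacet
facet normal -0.341 0.930 0.140
outer loop
vertex -0.557 3.132 -2.686
vertex -1.733 2.824 -3.506
vertex -0.922 2.955 -2.398
endloop
endfacet
facet normal 0.588 0.095 0.803
outer loop
vertex -0.557 3.132 -2.686
vertex -0.922 2.955 -2.398
vertex -0.534 2.485 -2.626
endloop
endfacet
facet normal -0.588 -0.094 -0.804
outer loop
vertex -1.733 2.824 -3.506
vertex -1.346 2.355 -3.734
vertex -1.871 2.372 -3.352
endloop
endfacet
facet normal -0.760 0.405 0.508
outer loop
vertex -1.733 2.824 -3.506
vertex -1.871 2.372 -3.352
vertex -0.922 2.955 -2.398
endloop
endfacet
facet normal -0.760 0.405 0.508
outer loop
vertex -0.922 2.955 -2.398
vertex -1.871 2.372 -3.352
vertex -1.06 2.502 -2.243
endloop
endfacet
facet normal 0.588 0.096 0.803
outer loop
vertex -0.922 2.955 -2.398
vertex -1.06 2.502 -2.243
vertex -0.534 2.485 -2.626
endloop
endfacet
facet normal -0.588 -0.096 -0.803
outer loop
vertex -1.871 2.372 -3.352
vertex -1.346 2.355 -3.734
vertex -1.701 1.909 -3.421
endloop
endfacet
facet normal -0.734 -0.356 0.578
outer loop
vertex -1.871 2.372 -3.352
vertex -1.701 1.909 -3.421
vertex -1.06 2.502 -2.243
endloop
endfacet
facet normal -0.733 -0.357 0.579
outer loop
vertex -1.06 2.502 -2.243
vertex -1.701 1.909 -3.421
vertex -0.89 2.04 -2.313
endloop
endfacet
facet normal 0.588 0.095 0.803
outer loop
vertex -1.06 2.502 -2.243
vertex -0.89 2.04 -2.313
vertex -0.534 2.485 -2.626
endloop
endfacet
facet normal -0.588 -0.095 -0.803
outer loop
vertex -1.701 1.909 -3.421
vertex -1.346 2.355 -3.734
vertex -1.323 1.708 -3.674
endloop
endfacet
facet normal -0.276 -0.910 0.310
outer loop
vertex -1.701 1.909 -3.421
vertex -1.323 1.708 -3.674
vertex -0.89 2.04 -2.313
endloop
endfacet
facet normal -0.278 -0.909 0.310
outer loop
vertex -0.89 2.04 -2.313
vertex -1.323 1.708 -3.674
vertex -0.512 1.838 -2.566
endloop
endfacet
facet normal 0.588 0.094 0.803
outer loop
vertex -0.89 2.04 -2.313
vertex -0.512 1.838 -2.566
vertex -0.534 2.485 -2.626
endloop
endfacet
facet normal -0.588 -0.095 -0.803
outer loop
vertex -1.323 1.708 -3.674
vertex -1.346 2.355 -3.734
vertex -0.958 1.885 -3.962
endloop
endfacet
facet normal 0.340 -0.930 -0.140
outer loop
vertex -1.323 1.708 -3.674
vertex -0.958 1.885 -3.962
vertex -0.512 1.838 -2.566
endloop
endfacet
facet normal 0.342 -0.929 -0.141
outer loop
vertex -0.512 1.838 -2.566
vertex -0.958 1.885 -3.962
vertex -0.147 2.016 -2.854
endloop
endfacet
facet normal 0.588 0.094 0.803
outer loop
vertex -0.512 1.838 -2.566
vertex -0.147 2.016 -2.854
vertex -0.534 2.485 -2.626
endloop
endfacet
facet normal -0.588 -0.096 -0.803
outer loop
vertex -0.958 1.885 -3.962
vertex -1.346 2.355 -3.734
vertex -0.82 2.338 -4.117
endloop
endfacet
facet normal 0.760 -0.405 -0.508
outer loop
vertex -0.958 1.885 -3.962
vertex -0.82 2.338 -4.117
vertex -0.147 2.016 -2.854
endloop
endfacet
facet normal 0.760 -0.405 -0.508
outer loop
vertex -0.147 2.016 -2.854
vertex -0.82 2.338 -4.117
vertex -0.009 2.468 -3.008
endloop
endfacet
facet normal 0.588 0.094 0.804
outer loop
vertex -0.147 2.016 -2.854
vertex -0.009 2.468 -3.008
vertex -0.534 2.485 -2.626
endloop
endfacet
facet normal -0.588 -0.095 -0.803
outer loop
vertex -0.82 2.338 -4.117
vertex -1.346 2.355 -3.734
vertex -0.99 2.8 -4.047
endloop
endfacet
facet normal 0.733 0.357 -0.578
outer loop
vertex -0.82 2.338 -4.117
vertex -0.99 2.8 -4.047
vertex -0.009 2.468 -3.008
endloop
endfacet
facet normal 0.734 0.356 -0.579
outer loop
vertex -0.009 2.468 -3.008
vertex -0.99 2.8 -4.047
vertex -0.179 2.931 -2.939
endloop
endfacet
facet normal 0.588 0.096 0.803
outer loop
vertex -0.009 2.468 -3.008
vertex -0.179 2.931 -2.939
vertex -0.534 2.485 -2.626
endloop
endfacet
facet normal -0.613 0.334 -0.716
outer loop
vertex 0.681 1.944 -1.19
vertex 0.729 2.873 -0.797
vertex 1.399 2.13 -1.718
endloop
endfacet
facet normal -0.047 -0.920 -0.388
outer loop
vertex 2.251 1.667 -0.723
vertex 0.681 1.944 -1.19
vertex 1.399 2.13 -1.718
endloop
endfacet
facet normal -0.614 0.333 -0.716
outer loop
vertex 1.399 2.13 -1.718
vertex 0.729 2.873 -0.797
vertex 1.446 3.06 -1.325
endloop
endfacet
facet normal 0.789 0.205 -0.580
outer loop
vertex 1.446 3.06 -1.325
vertex 2.251 1.667 -0.723
vertex 1.399 2.13 -1.718
endloop
endfacet
facet normal -0.789 -0.205 0.580
outer loop
vertex 0.681 1.944 -1.19
vertex 1.581 2.41 0.198
vertex 0.729 2.873 -0.797
endloop
endfacet
facet normal -0.047 -0.920 -0.389
outer loop
vertex 1.534 1.48 -0.195
vertex 0.681 1.944 -1.19
vertex 2.251 1.667 -0.723
endloop
endfacet
facet normal -0.788 -0.205 0.580
outer loop
vertex 1.534 1.48 -0.195
vertex 1.581 2.41 0.198
vertex 0.681 1.944 -1.19
endloop
endfacet
facet normal 0.046 0.920 0.389
outer loop
vertex 0.729 2.873 -0.797
vertex 1.581 2.41 0.198
vertex 1.446 3.06 -1.325
endloop
endfacet
facet normal 0.788 0.205 -0.580
outer loop
vertex 2.299 2.596 -0.33
vertex 2.251 1.667 -0.723
vertex 1.446 3.06 -1.325
endloop
endfacet
facet normal 0.047 0.920 0.389
outer loop
vertex 1.446 3.06 -1.325
vertex 1.581 2.41 0.198
vertex 2.299 2.596 -0.33
endloop
endfacet
facet normal 0.614 -0.334 0.715
outer loop
vertex 2.299 2.596 -0.33
vertex 1.534 1.48 -0.195
vertex 2.251 1.667 -0.723
endloop
endfacet
facet normal 0.613 -0.334 0.716
outer loop
vertex 1.581 2.41 0.198
vertex 1.534 1.48 -0.195
vertex 2.299 2.596 -0.33
endloop
endfacet

endsolid
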